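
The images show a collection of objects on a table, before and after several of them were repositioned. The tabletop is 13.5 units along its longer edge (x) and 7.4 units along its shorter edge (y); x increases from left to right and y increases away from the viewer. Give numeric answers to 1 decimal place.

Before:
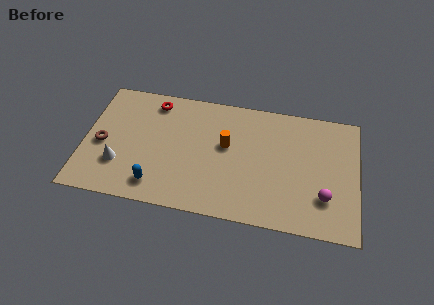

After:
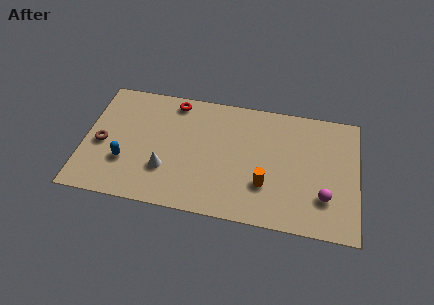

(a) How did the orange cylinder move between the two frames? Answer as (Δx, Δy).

(2.0, -2.0)

The orange cylinder was at about (7.0, 4.3) and moved to about (9.0, 2.3).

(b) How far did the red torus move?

1.0

From (3.3, 6.3) to (4.3, 6.5), the red torus covered √(1.0² + 0.2²) ≈ 1.0 units.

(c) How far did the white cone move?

2.3

The white cone was near (1.8, 2.2) before and (4.1, 2.3) after, so it travelled √(2.3² + 0.1²) ≈ 2.3 units.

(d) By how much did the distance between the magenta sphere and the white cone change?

-2.3

They were about 10.1 units apart before and 7.8 after — 2.3 units closer together.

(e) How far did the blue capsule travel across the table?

1.9

The blue capsule moved from about (3.7, 1.3) to (2.1, 2.4), a distance of √(1.6² + 1.1²) ≈ 1.9.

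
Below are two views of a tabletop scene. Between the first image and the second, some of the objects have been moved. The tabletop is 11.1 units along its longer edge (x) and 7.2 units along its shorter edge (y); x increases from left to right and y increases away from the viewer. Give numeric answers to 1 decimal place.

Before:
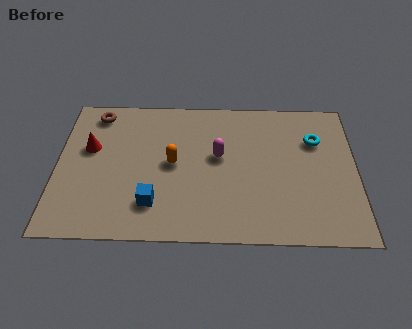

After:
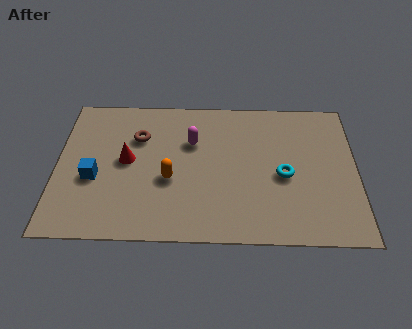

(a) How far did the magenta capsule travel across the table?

1.2

From (6.0, 4.1) to (5.0, 4.8), the magenta capsule covered √(1.0² + 0.7²) ≈ 1.2 units.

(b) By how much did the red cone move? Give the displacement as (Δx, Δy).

(1.4, -0.6)

From the two frames, the red cone sits at roughly (1.2, 4.4) before and (2.6, 3.8) after.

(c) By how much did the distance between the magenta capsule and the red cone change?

-2.2

They were about 4.8 units apart before and 2.6 after — 2.2 units closer together.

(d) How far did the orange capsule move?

0.8

The orange capsule was near (4.3, 3.7) before and (4.2, 2.9) after, so it travelled √(0.1² + 0.8²) ≈ 0.8 units.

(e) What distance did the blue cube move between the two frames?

2.5

The blue cube was near (3.6, 1.7) before and (1.4, 2.9) after, so it travelled √(2.2² + 1.2²) ≈ 2.5 units.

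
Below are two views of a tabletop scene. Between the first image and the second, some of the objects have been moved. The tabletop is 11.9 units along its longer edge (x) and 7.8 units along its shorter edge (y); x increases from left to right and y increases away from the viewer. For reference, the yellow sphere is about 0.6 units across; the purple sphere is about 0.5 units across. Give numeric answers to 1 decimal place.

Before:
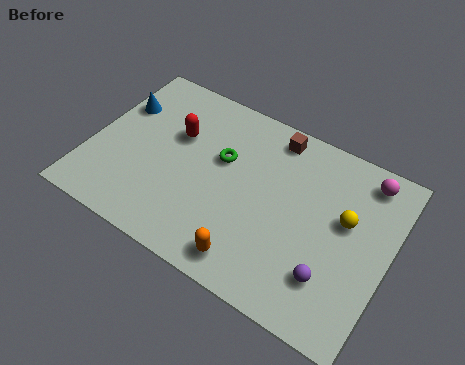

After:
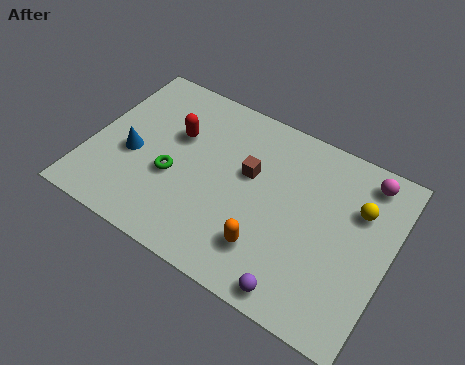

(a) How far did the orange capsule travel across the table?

0.9

The orange capsule was near (6.9, 1.1) before and (7.4, 1.9) after, so it travelled √(0.5² + 0.8²) ≈ 0.9 units.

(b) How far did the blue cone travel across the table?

2.2

From (0.8, 5.3) to (1.7, 3.3), the blue cone covered √(0.9² + 2.0²) ≈ 2.2 units.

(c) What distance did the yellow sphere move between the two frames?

0.8

From (10.1, 4.6) to (10.5, 5.3), the yellow sphere covered √(0.4² + 0.7²) ≈ 0.8 units.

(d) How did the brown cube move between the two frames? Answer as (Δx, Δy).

(-0.7, -2.1)

The brown cube was at about (6.9, 6.8) and moved to about (6.2, 4.7).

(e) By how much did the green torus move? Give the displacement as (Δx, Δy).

(-1.7, -1.7)

The green torus was at about (5.1, 4.8) and moved to about (3.4, 3.1).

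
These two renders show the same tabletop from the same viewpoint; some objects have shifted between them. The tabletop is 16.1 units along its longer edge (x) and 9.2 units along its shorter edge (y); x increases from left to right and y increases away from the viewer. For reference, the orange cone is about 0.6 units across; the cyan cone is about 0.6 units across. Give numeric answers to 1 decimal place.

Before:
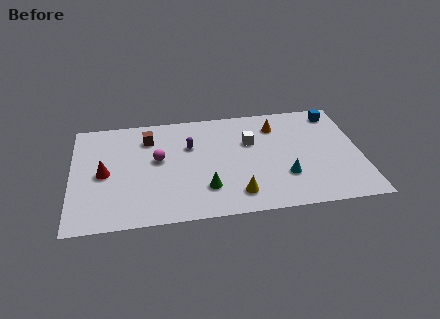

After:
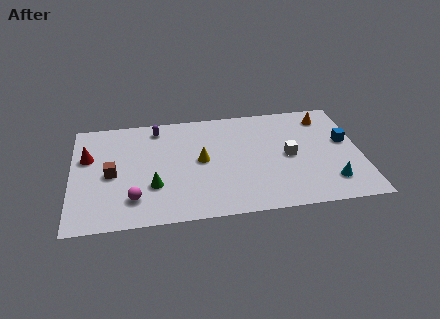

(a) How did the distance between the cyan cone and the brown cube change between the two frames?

+3.7

The distance was about 8.6 in the first image and 12.3 in the second, so they moved 3.7 units further apart.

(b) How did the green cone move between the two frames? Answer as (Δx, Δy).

(-2.9, 0.6)

The green cone started near (7.4, 2.4) and ended near (4.5, 3.0).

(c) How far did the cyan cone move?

2.6

The cyan cone was near (11.8, 2.8) before and (14.3, 2.0) after, so it travelled √(2.5² + 0.8²) ≈ 2.6 units.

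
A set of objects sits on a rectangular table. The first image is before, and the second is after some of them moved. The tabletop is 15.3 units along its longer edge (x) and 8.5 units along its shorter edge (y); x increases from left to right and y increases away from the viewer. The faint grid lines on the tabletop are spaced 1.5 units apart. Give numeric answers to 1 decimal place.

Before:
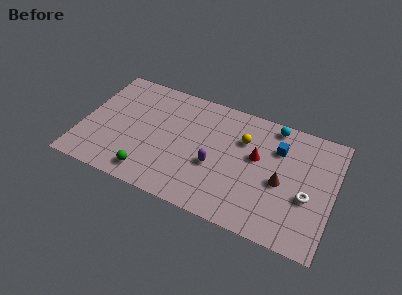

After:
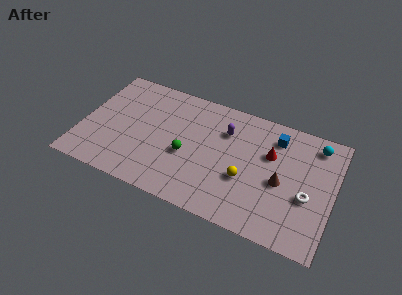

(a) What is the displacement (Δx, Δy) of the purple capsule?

(0.4, 2.7)

The purple capsule started near (8.2, 3.4) and ended near (8.6, 6.1).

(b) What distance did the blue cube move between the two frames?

0.7

The blue cube moved from about (11.8, 6.1) to (11.6, 6.8), a distance of √(0.2² + 0.7²) ≈ 0.7.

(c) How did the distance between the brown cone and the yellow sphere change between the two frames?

-1.1

The distance was about 3.3 in the first image and 2.2 in the second, so they moved 1.1 units closer together.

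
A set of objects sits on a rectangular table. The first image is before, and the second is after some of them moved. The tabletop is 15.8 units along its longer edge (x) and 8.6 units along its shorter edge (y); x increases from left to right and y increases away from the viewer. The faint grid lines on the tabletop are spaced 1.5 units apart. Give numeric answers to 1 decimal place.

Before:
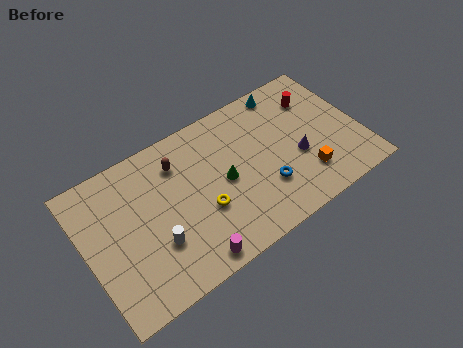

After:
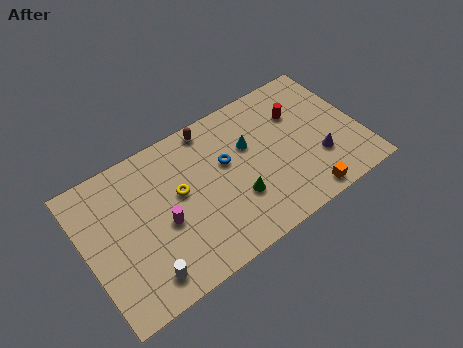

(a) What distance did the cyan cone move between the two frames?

3.4

The cyan cone moved from about (12.2, 7.7) to (9.6, 5.5), a distance of √(2.6² + 2.2²) ≈ 3.4.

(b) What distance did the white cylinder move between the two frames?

1.7

From (3.7, 2.8) to (2.8, 1.4), the white cylinder covered √(0.9² + 1.4²) ≈ 1.7 units.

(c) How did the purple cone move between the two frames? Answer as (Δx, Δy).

(1.1, -0.7)

The purple cone was at about (12.1, 3.4) and moved to about (13.2, 2.7).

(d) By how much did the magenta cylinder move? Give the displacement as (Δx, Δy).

(-1.0, 2.8)

From the two frames, the magenta cylinder sits at roughly (5.3, 0.9) before and (4.3, 3.7) after.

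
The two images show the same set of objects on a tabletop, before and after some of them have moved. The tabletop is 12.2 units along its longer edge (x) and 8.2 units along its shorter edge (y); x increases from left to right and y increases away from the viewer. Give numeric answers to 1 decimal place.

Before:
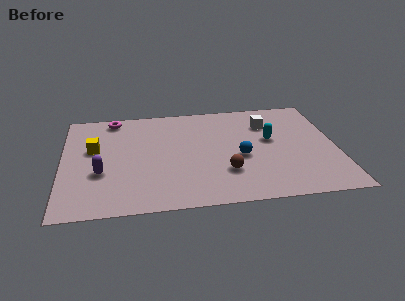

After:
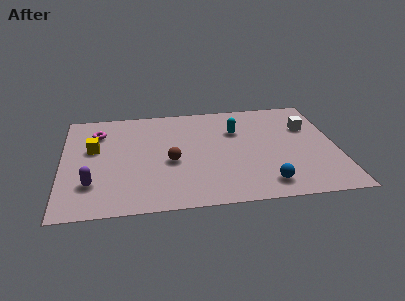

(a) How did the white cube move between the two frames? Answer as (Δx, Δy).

(1.8, -0.5)

The white cube started near (9.2, 6.0) and ended near (11.0, 5.5).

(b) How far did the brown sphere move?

2.6

From (7.2, 2.4) to (4.8, 3.5), the brown sphere covered √(2.4² + 1.1²) ≈ 2.6 units.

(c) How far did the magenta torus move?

1.3

From (2.3, 7.3) to (1.6, 6.2), the magenta torus covered √(0.7² + 1.1²) ≈ 1.3 units.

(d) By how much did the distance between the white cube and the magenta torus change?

+2.4

Before: roughly 7.0 units apart; after: 9.4. That's 2.4 units further apart.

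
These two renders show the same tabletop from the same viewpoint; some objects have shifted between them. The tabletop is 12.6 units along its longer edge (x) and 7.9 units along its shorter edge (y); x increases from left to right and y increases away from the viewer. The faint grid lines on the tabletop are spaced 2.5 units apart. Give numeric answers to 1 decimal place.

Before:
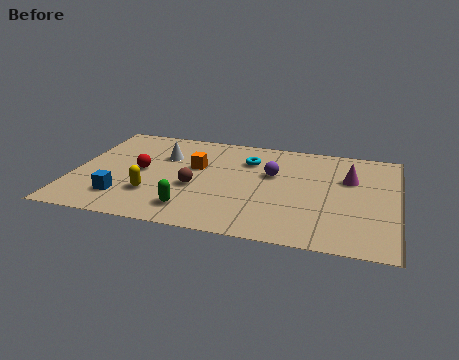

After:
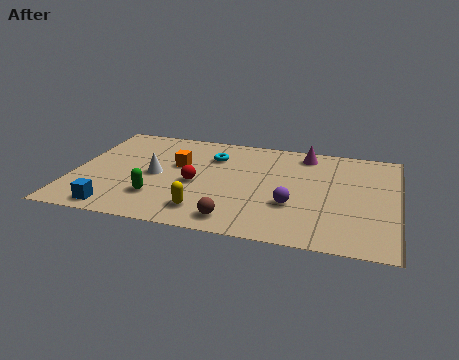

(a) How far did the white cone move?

1.6

From (3.4, 5.4) to (3.2, 3.8), the white cone covered √(0.2² + 1.6²) ≈ 1.6 units.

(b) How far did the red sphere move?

2.3

The red sphere was near (2.6, 4.0) before and (4.8, 3.5) after, so it travelled √(2.2² + 0.5²) ≈ 2.3 units.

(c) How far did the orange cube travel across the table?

0.7

The orange cube was near (4.7, 4.8) before and (4.0, 4.8) after, so it travelled √(0.7² + 0.0²) ≈ 0.7 units.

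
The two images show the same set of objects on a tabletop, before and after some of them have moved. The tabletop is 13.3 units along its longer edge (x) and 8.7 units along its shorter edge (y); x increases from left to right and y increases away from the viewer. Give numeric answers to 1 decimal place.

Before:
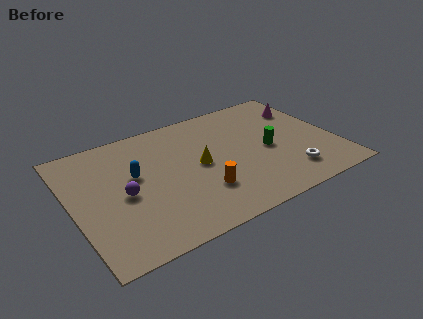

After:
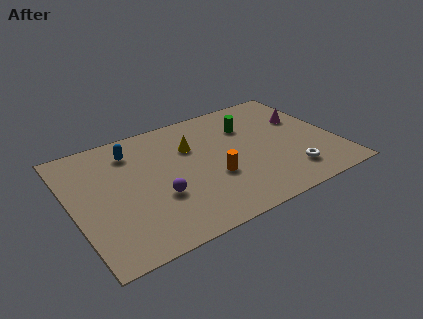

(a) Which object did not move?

the white torus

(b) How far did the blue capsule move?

1.8

The blue capsule moved from about (3.2, 5.1) to (3.3, 6.9), a distance of √(0.1² + 1.8²) ≈ 1.8.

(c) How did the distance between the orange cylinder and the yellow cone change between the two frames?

+0.9

Before: roughly 1.9 units apart; after: 2.8. That's 0.9 units further apart.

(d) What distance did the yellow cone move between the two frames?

1.5

The yellow cone moved from about (6.4, 4.4) to (6.2, 5.9), a distance of √(0.2² + 1.5²) ≈ 1.5.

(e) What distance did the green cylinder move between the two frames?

2.3

The green cylinder was near (9.9, 4.0) before and (9.2, 6.2) after, so it travelled √(0.7² + 2.2²) ≈ 2.3 units.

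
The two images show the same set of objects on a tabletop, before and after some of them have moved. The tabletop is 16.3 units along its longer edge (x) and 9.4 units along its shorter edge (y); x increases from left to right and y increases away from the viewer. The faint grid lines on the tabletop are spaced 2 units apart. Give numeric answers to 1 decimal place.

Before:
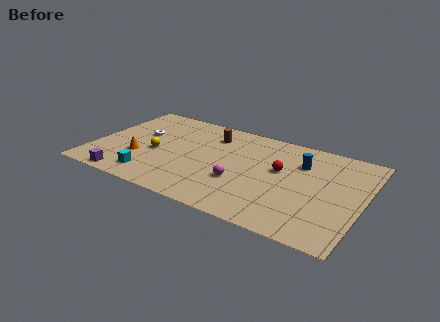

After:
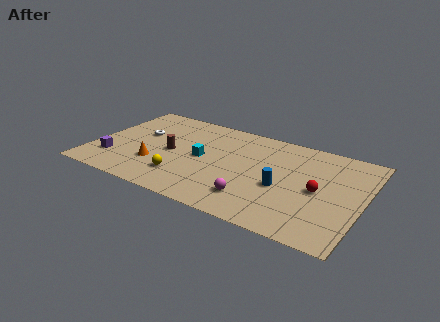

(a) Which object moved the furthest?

the cyan cube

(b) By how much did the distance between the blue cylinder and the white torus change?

-0.7

They were about 9.9 units apart before and 9.2 after — 0.7 units closer together.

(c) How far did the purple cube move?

1.9

The purple cube was near (2.5, 0.8) before and (1.4, 2.4) after, so it travelled √(1.1² + 1.6²) ≈ 1.9 units.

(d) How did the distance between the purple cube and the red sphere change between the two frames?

+2.5

Before: roughly 10.0 units apart; after: 12.5. That's 2.5 units further apart.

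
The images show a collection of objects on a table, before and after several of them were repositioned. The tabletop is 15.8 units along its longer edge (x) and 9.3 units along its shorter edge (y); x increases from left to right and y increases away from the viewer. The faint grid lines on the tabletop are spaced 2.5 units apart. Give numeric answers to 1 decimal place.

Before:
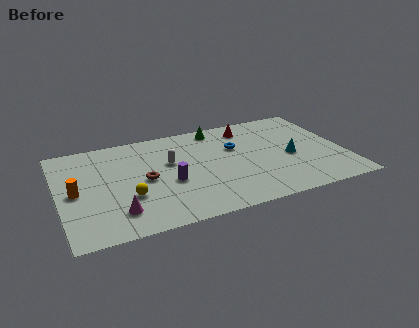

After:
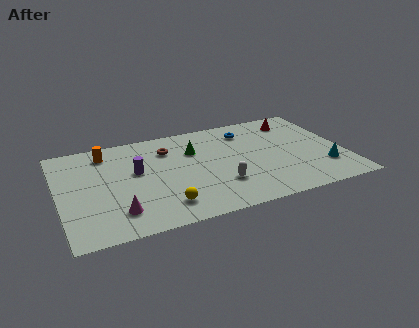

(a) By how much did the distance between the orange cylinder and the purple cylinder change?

-2.4

They were about 5.1 units apart before and 2.7 after — 2.4 units closer together.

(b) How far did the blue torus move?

1.6

From (9.9, 6.0) to (10.7, 7.4), the blue torus covered √(0.8² + 1.4²) ≈ 1.6 units.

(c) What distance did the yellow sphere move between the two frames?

2.3

The yellow sphere moved from about (3.7, 3.2) to (5.5, 1.8), a distance of √(1.8² + 1.4²) ≈ 2.3.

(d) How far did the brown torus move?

2.9

The brown torus was near (4.7, 4.5) before and (6.2, 7.0) after, so it travelled √(1.5² + 2.5²) ≈ 2.9 units.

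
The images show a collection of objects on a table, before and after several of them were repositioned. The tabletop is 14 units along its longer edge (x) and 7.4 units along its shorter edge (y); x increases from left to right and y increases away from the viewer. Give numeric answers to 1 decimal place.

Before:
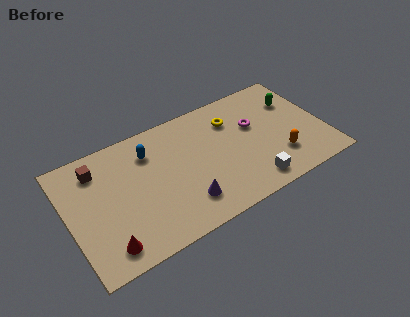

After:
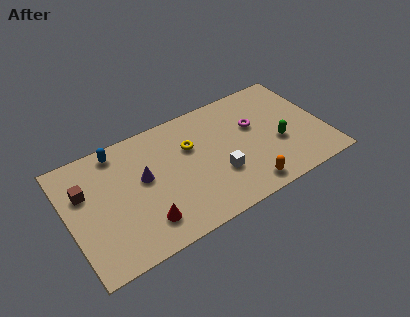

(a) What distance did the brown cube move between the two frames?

1.3

The brown cube moved from about (1.8, 5.9) to (1.0, 4.9), a distance of √(0.8² + 1.0²) ≈ 1.3.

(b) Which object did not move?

the magenta torus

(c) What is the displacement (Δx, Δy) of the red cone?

(2.1, 0.4)

The red cone started near (1.7, 1.2) and ended near (3.8, 1.6).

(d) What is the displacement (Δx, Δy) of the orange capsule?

(-2.0, -1.0)

The orange capsule was at about (11.3, 2.0) and moved to about (9.3, 1.0).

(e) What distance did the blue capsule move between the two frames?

1.8

The blue capsule was near (4.6, 5.6) before and (3.0, 6.5) after, so it travelled √(1.6² + 0.9²) ≈ 1.8 units.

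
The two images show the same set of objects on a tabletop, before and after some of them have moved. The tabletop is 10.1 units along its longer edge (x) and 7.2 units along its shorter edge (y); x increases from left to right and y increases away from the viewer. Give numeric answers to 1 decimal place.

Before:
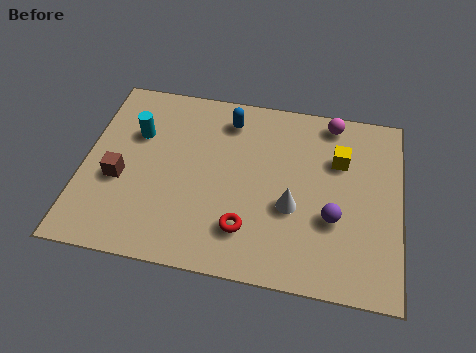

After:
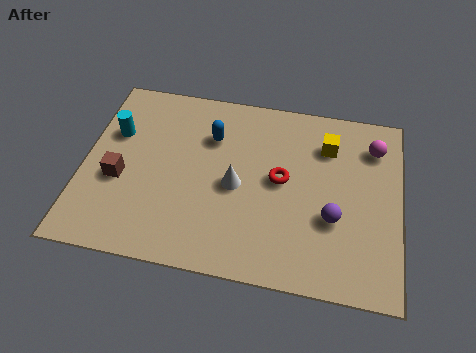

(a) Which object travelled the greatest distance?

the red torus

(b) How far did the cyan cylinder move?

0.7

From (1.6, 4.8) to (0.9, 4.7), the cyan cylinder covered √(0.7² + 0.1²) ≈ 0.7 units.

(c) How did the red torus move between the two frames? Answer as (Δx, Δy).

(1.0, 2.1)

The red torus was at about (5.3, 1.7) and moved to about (6.3, 3.8).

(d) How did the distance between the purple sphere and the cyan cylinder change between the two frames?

+0.6

The distance was about 6.8 in the first image and 7.4 in the second, so they moved 0.6 units further apart.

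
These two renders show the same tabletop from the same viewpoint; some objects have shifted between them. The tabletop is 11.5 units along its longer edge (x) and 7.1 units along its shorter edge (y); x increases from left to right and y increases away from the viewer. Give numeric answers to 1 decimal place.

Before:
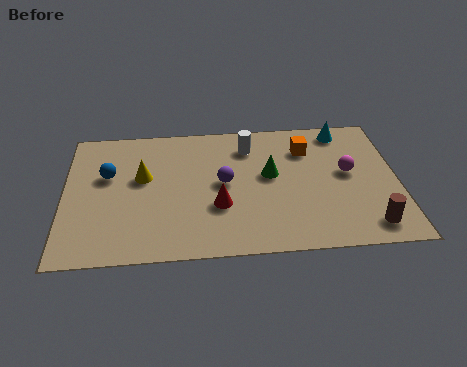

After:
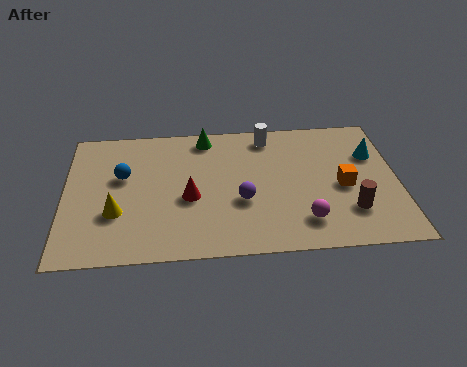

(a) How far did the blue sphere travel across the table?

0.5

From (1.5, 4.4) to (2.0, 4.3), the blue sphere covered √(0.5² + 0.1²) ≈ 0.5 units.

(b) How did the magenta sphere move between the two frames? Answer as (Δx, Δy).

(-1.6, -2.4)

The magenta sphere was at about (9.8, 3.9) and moved to about (8.2, 1.5).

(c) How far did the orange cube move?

2.4

The orange cube moved from about (8.4, 5.3) to (9.6, 3.2), a distance of √(1.2² + 2.1²) ≈ 2.4.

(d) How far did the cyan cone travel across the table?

1.7

The cyan cone moved from about (9.7, 6.2) to (10.7, 4.8), a distance of √(1.0² + 1.4²) ≈ 1.7.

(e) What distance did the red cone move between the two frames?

1.1

From (5.3, 2.5) to (4.3, 3.0), the red cone covered √(1.0² + 0.5²) ≈ 1.1 units.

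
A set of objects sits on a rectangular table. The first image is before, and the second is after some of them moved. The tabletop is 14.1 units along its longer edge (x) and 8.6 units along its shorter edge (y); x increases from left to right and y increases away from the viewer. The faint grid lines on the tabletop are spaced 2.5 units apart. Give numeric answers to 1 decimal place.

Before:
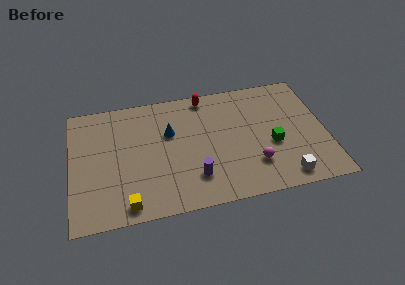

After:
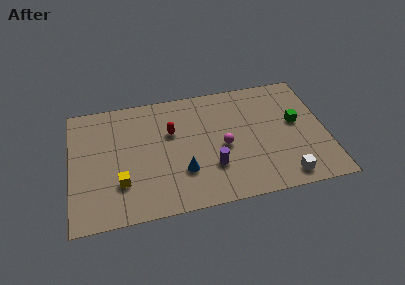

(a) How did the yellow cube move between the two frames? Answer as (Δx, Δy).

(-0.3, 1.5)

From the two frames, the yellow cube sits at roughly (3.0, 1.0) before and (2.7, 2.5) after.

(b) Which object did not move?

the white cube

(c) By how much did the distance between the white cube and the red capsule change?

-0.3

Before: roughly 7.7 units apart; after: 7.4. That's 0.3 units closer together.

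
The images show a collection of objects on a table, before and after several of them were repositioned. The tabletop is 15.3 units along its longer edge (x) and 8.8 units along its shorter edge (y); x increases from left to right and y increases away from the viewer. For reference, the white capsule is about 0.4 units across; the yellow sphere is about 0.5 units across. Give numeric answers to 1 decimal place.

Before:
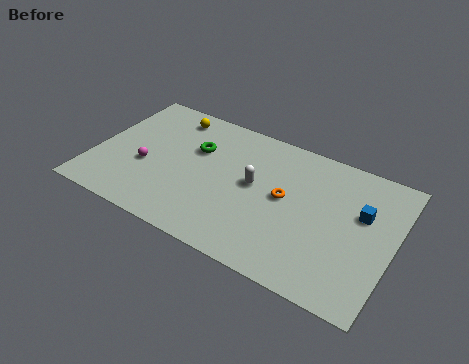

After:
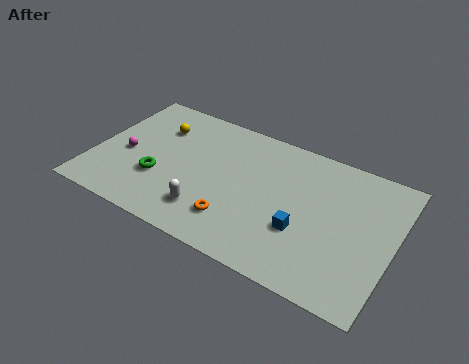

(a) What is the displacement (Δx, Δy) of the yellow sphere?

(-0.5, -1.1)

The yellow sphere was at about (3.4, 7.5) and moved to about (2.9, 6.4).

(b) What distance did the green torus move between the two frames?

3.2

The green torus was near (5.0, 5.8) before and (3.5, 3.0) after, so it travelled √(1.5² + 2.8²) ≈ 3.2 units.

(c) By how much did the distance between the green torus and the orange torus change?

-0.7

Before: roughly 4.9 units apart; after: 4.2. That's 0.7 units closer together.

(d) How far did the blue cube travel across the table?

3.6

From (13.6, 5.5) to (10.9, 3.1), the blue cube covered √(2.7² + 2.4²) ≈ 3.6 units.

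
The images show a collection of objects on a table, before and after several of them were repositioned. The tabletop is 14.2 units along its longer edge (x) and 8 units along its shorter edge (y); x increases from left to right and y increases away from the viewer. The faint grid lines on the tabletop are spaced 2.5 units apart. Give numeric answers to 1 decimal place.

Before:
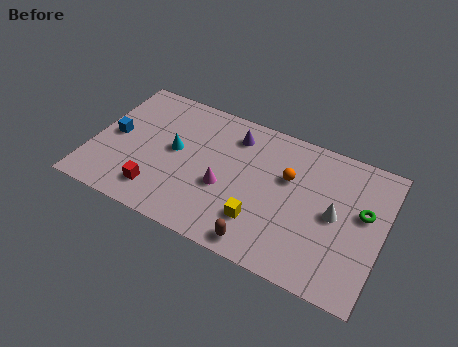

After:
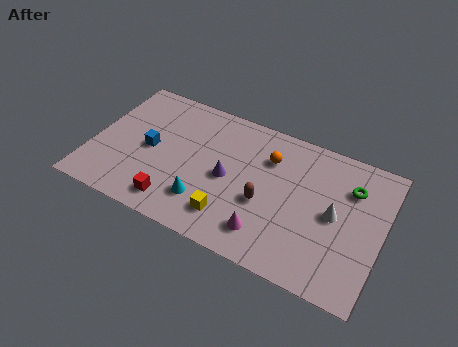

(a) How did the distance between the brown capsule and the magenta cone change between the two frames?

-1.5

Before: roughly 3.1 units apart; after: 1.6. That's 1.5 units closer together.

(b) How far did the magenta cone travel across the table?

2.8

From (6.6, 3.2) to (8.9, 1.6), the magenta cone covered √(2.3² + 1.6²) ≈ 2.8 units.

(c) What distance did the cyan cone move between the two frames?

2.9

The cyan cone moved from about (4.0, 4.3) to (5.8, 2.0), a distance of √(1.8² + 2.3²) ≈ 2.9.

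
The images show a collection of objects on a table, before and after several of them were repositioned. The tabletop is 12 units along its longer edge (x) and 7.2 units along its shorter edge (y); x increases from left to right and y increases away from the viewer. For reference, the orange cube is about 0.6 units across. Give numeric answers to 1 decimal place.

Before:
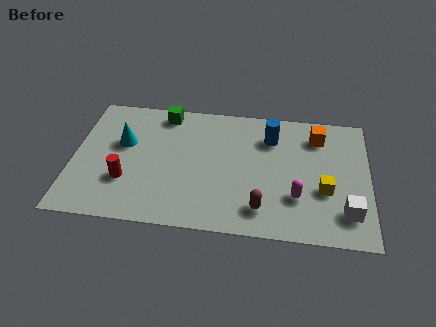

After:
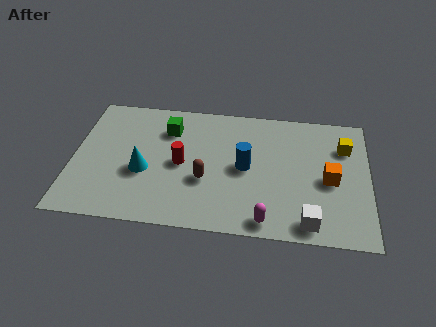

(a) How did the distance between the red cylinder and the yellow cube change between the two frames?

-1.2

The distance was about 8.0 in the first image and 6.8 in the second, so they moved 1.2 units closer together.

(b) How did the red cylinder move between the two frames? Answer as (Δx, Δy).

(2.2, 1.2)

From the two frames, the red cylinder sits at roughly (2.2, 2.3) before and (4.4, 3.5) after.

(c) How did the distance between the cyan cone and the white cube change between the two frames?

-2.5

They were about 9.5 units apart before and 7.0 after — 2.5 units closer together.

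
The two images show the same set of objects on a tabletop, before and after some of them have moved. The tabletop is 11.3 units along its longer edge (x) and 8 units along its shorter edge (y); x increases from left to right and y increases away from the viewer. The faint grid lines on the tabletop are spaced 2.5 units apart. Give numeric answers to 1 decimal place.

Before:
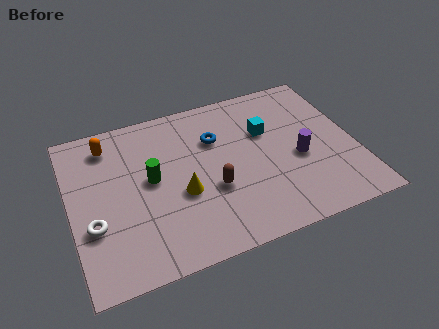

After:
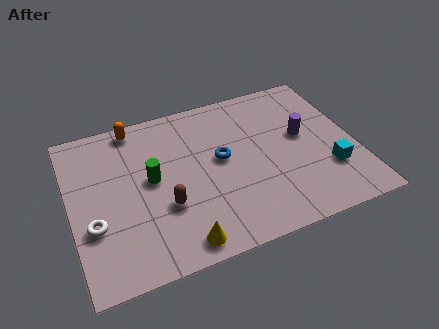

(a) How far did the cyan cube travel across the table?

3.6

The cyan cube moved from about (7.9, 5.2) to (10.1, 2.4), a distance of √(2.2² + 2.8²) ≈ 3.6.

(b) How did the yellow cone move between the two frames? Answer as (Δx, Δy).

(-0.3, -2.3)

The yellow cone was at about (4.3, 3.2) and moved to about (4.0, 0.9).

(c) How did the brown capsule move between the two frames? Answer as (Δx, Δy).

(-1.9, -0.2)

From the two frames, the brown capsule sits at roughly (5.5, 3.0) before and (3.6, 2.8) after.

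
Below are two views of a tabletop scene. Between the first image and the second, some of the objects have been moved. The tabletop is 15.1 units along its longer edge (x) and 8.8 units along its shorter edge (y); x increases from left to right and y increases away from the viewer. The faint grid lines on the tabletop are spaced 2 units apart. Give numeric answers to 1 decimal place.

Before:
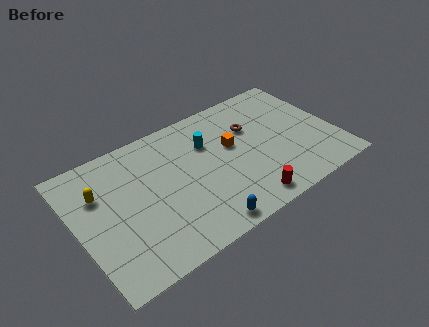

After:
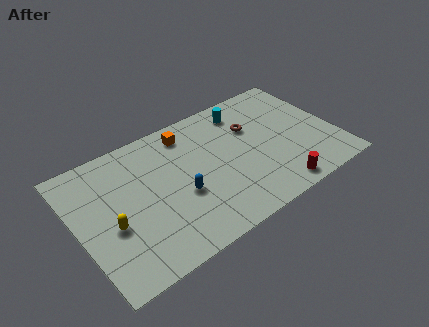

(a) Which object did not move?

the brown torus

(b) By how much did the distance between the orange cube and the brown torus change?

+2.4

Before: roughly 1.5 units apart; after: 3.9. That's 2.4 units further apart.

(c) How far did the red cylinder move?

1.8

From (9.2, 1.1) to (11.0, 1.0), the red cylinder covered √(1.8² + 0.1²) ≈ 1.8 units.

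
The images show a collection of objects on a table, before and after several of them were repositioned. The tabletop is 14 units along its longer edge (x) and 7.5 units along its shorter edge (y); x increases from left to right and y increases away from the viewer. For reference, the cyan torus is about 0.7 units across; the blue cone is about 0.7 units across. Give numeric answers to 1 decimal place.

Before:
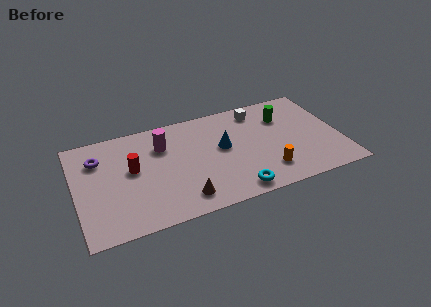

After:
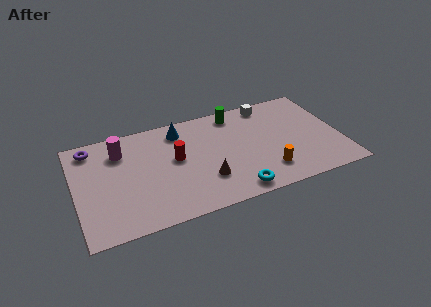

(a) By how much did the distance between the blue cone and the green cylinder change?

-0.6

The distance was about 3.6 in the first image and 3.0 in the second, so they moved 0.6 units closer together.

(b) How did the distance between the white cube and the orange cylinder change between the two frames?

+0.3

Before: roughly 4.6 units apart; after: 4.9. That's 0.3 units further apart.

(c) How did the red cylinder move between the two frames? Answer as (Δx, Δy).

(2.3, 0.0)

The red cylinder was at about (3.0, 4.2) and moved to about (5.3, 4.2).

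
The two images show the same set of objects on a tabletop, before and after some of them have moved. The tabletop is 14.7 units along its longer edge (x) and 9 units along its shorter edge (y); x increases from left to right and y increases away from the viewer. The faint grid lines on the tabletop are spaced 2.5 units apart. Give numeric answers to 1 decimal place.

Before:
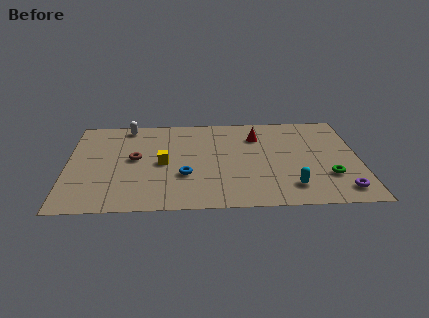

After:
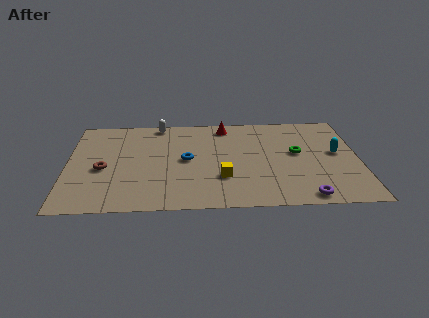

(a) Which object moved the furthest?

the cyan capsule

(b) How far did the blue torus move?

1.5

From (5.9, 3.1) to (6.0, 4.6), the blue torus covered √(0.1² + 1.5²) ≈ 1.5 units.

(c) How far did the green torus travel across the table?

2.7

The green torus moved from about (13.1, 2.7) to (11.6, 5.0), a distance of √(1.5² + 2.3²) ≈ 2.7.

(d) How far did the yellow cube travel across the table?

3.4

The yellow cube was near (4.8, 4.3) before and (7.8, 2.8) after, so it travelled √(3.0² + 1.5²) ≈ 3.4 units.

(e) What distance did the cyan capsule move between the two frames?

3.9

The cyan capsule moved from about (11.2, 1.8) to (13.6, 4.9), a distance of √(2.4² + 3.1²) ≈ 3.9.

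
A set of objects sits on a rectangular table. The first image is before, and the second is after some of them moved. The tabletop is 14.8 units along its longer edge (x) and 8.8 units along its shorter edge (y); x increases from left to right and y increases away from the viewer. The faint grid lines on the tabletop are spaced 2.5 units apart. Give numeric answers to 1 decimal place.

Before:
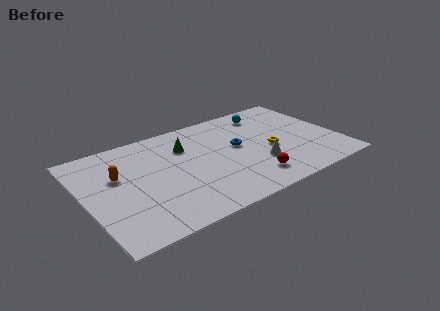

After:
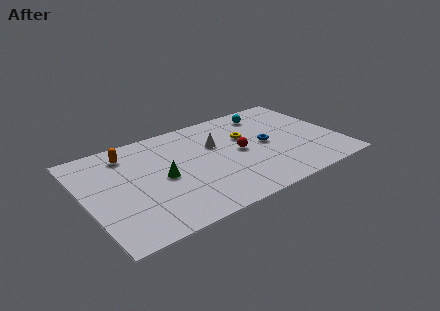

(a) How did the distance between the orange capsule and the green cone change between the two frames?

-0.8

Before: roughly 4.2 units apart; after: 3.4. That's 0.8 units closer together.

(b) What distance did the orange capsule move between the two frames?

1.9

The orange capsule moved from about (2.0, 5.5) to (2.8, 7.2), a distance of √(0.8² + 1.7²) ≈ 1.9.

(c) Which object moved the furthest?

the white cone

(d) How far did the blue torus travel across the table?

1.7

The blue torus moved from about (9.0, 4.9) to (10.6, 4.4), a distance of √(1.6² + 0.5²) ≈ 1.7.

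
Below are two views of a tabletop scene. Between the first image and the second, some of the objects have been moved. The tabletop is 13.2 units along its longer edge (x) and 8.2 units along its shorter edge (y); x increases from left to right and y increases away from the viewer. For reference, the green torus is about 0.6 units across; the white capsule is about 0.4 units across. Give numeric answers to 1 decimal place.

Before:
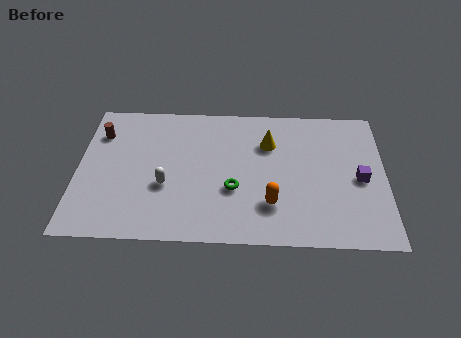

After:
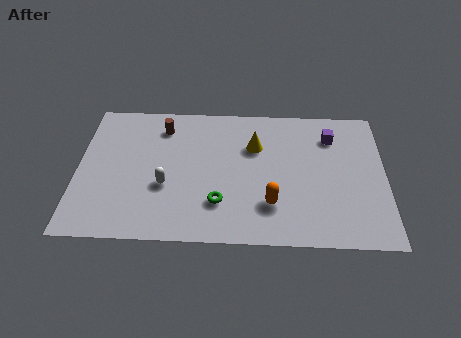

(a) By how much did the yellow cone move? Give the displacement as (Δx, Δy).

(-0.6, -0.2)

The yellow cone was at about (8.2, 5.8) and moved to about (7.6, 5.6).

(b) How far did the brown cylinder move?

2.7

The brown cylinder moved from about (0.9, 6.1) to (3.6, 6.6), a distance of √(2.7² + 0.5²) ≈ 2.7.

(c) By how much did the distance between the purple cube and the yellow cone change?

-1.0

They were about 4.4 units apart before and 3.4 after — 1.0 units closer together.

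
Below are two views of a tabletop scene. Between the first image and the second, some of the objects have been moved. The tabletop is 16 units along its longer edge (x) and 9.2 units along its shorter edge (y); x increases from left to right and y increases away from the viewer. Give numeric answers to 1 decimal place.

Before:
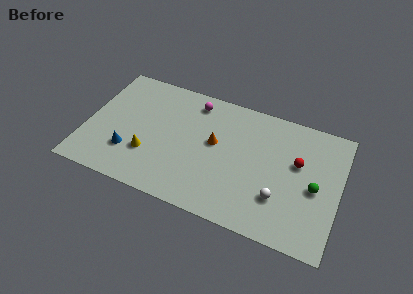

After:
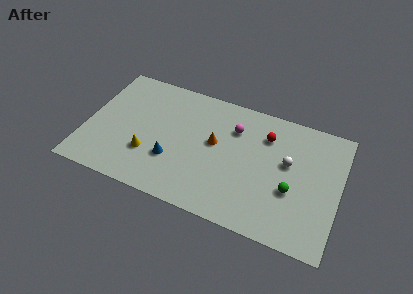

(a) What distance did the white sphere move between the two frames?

2.7

The white sphere was near (12.4, 2.7) before and (12.7, 5.4) after, so it travelled √(0.3² + 2.7²) ≈ 2.7 units.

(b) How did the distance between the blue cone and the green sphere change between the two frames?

-4.2

They were about 11.7 units apart before and 7.5 after — 4.2 units closer together.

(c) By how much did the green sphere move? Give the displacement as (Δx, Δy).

(-1.4, -0.7)

From the two frames, the green sphere sits at roughly (14.5, 4.2) before and (13.1, 3.5) after.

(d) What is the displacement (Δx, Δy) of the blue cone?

(2.7, 0.4)

From the two frames, the blue cone sits at roughly (2.9, 2.6) before and (5.6, 3.0) after.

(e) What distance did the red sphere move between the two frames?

2.5

The red sphere was near (13.3, 5.6) before and (11.2, 6.9) after, so it travelled √(2.1² + 1.3²) ≈ 2.5 units.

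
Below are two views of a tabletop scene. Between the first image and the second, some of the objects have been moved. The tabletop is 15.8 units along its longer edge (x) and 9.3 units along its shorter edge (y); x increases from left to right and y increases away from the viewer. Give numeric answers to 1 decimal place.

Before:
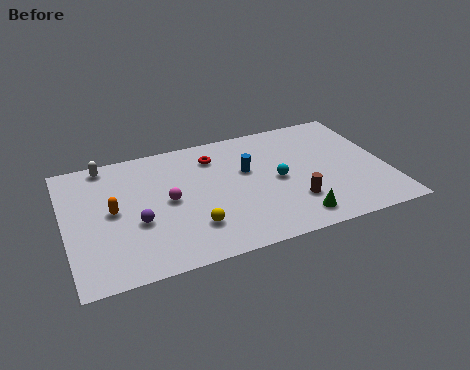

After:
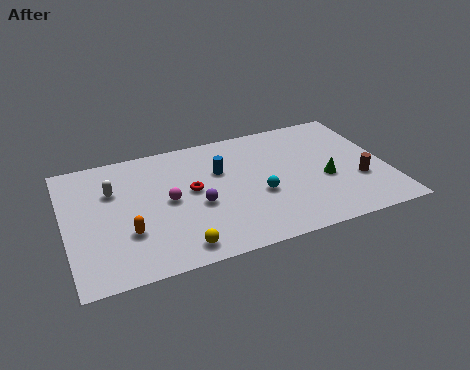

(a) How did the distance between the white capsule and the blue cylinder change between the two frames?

-2.0

They were about 7.3 units apart before and 5.3 after — 2.0 units closer together.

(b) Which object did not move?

the magenta sphere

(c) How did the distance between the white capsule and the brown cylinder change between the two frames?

+1.8

Before: roughly 10.5 units apart; after: 12.3. That's 1.8 units further apart.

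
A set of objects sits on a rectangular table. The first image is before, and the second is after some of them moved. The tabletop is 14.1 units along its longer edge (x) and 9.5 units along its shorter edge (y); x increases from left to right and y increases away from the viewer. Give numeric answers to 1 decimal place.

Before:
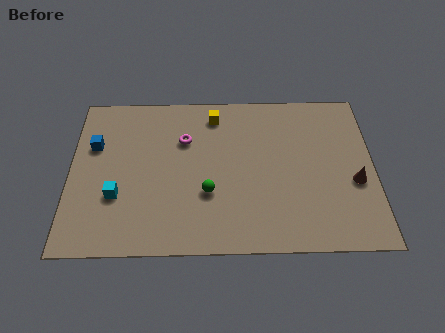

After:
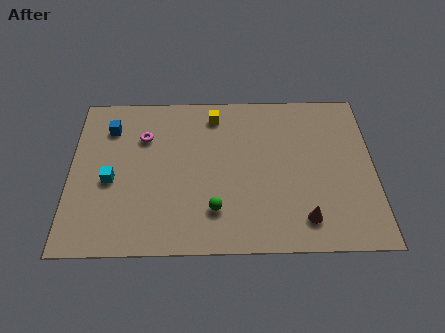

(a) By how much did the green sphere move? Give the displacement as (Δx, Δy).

(0.3, -1.0)

From the two frames, the green sphere sits at roughly (6.4, 3.3) before and (6.7, 2.3) after.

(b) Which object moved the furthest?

the brown cone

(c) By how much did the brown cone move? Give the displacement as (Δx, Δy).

(-2.4, -2.1)

The brown cone started near (13.2, 3.8) and ended near (10.8, 1.7).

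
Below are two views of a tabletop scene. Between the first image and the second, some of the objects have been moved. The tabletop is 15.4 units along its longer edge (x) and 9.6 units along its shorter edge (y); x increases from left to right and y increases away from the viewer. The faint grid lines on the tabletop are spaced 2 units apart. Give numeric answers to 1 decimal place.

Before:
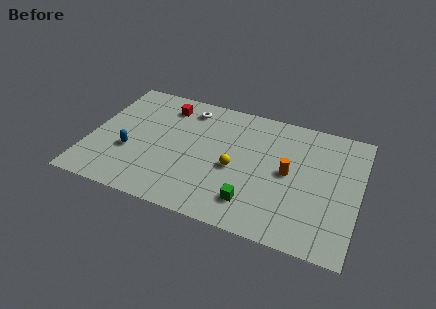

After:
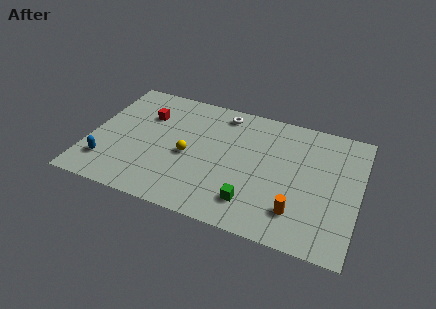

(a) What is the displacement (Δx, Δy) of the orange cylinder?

(0.7, -2.7)

The orange cylinder was at about (11.4, 4.9) and moved to about (12.1, 2.2).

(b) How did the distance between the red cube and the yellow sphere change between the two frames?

-2.1

The distance was about 5.7 in the first image and 3.6 in the second, so they moved 2.1 units closer together.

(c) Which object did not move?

the green cube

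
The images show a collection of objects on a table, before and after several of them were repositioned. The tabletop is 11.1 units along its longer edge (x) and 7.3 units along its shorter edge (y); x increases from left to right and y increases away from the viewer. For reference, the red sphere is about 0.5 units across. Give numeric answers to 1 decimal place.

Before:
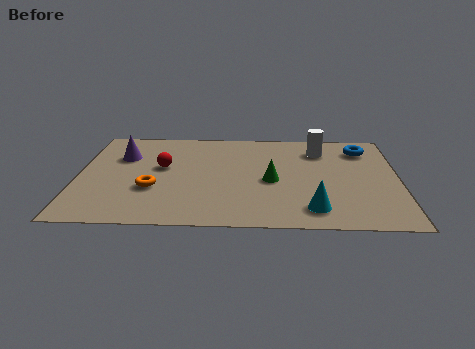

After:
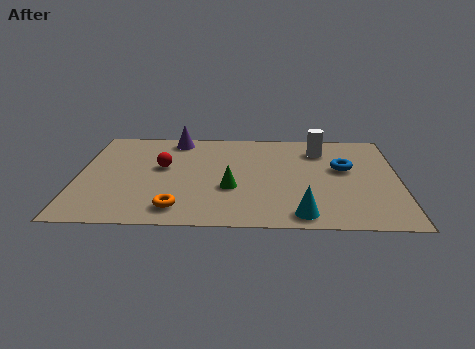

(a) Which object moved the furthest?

the purple cone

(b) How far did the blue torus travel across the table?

1.7

From (9.9, 5.8) to (9.2, 4.3), the blue torus covered √(0.7² + 1.5²) ≈ 1.7 units.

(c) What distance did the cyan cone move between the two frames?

0.6

From (8.1, 1.3) to (7.7, 0.9), the cyan cone covered √(0.4² + 0.4²) ≈ 0.6 units.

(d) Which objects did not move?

the white cylinder and the red sphere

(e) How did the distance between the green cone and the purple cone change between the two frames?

-1.3

The distance was about 5.5 in the first image and 4.2 in the second, so they moved 1.3 units closer together.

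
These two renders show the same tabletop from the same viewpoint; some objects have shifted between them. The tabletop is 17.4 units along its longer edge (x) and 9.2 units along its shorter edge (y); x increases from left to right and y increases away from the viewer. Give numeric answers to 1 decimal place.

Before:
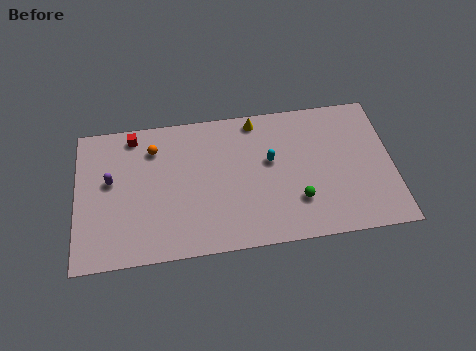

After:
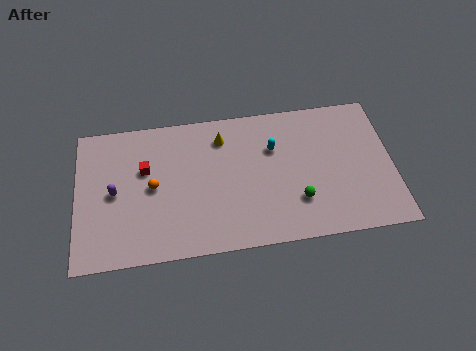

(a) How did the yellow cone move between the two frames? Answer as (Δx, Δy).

(-1.9, -0.9)

From the two frames, the yellow cone sits at roughly (10.0, 8.2) before and (8.1, 7.3) after.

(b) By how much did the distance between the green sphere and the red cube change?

-1.6

Before: roughly 10.5 units apart; after: 8.9. That's 1.6 units closer together.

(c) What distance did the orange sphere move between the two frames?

2.5

The orange sphere was near (4.3, 7.1) before and (4.2, 4.6) after, so it travelled √(0.1² + 2.5²) ≈ 2.5 units.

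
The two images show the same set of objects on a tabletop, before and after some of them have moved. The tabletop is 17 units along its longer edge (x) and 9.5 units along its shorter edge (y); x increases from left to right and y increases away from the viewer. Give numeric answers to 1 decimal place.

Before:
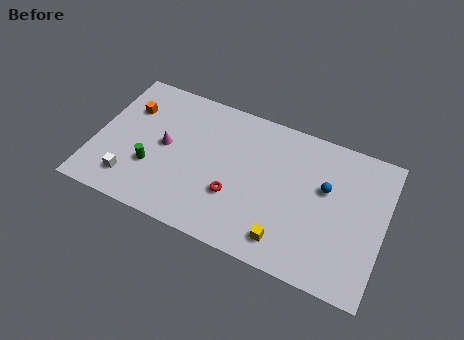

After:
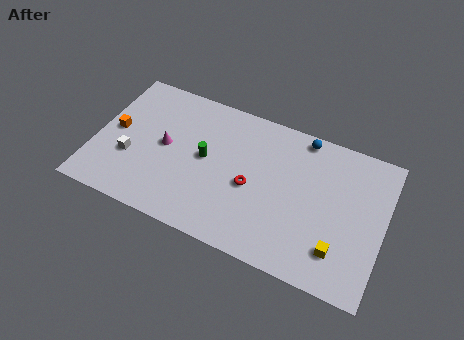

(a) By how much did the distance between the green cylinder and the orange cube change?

+1.5

Before: roughly 3.9 units apart; after: 5.4. That's 1.5 units further apart.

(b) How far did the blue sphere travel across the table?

3.2

The blue sphere moved from about (13.5, 5.8) to (11.9, 8.6), a distance of √(1.6² + 2.8²) ≈ 3.2.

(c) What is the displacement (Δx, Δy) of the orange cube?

(-0.6, -1.8)

The orange cube was at about (1.7, 6.7) and moved to about (1.1, 4.9).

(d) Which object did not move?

the magenta cone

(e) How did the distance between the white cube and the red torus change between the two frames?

+1.0

They were about 6.1 units apart before and 7.1 after — 1.0 units further apart.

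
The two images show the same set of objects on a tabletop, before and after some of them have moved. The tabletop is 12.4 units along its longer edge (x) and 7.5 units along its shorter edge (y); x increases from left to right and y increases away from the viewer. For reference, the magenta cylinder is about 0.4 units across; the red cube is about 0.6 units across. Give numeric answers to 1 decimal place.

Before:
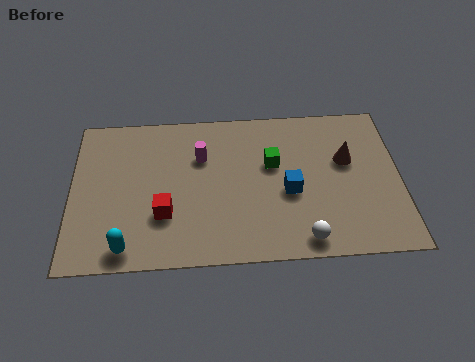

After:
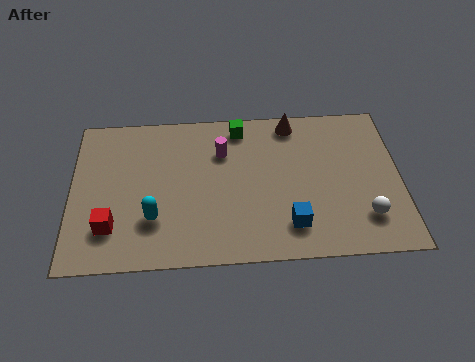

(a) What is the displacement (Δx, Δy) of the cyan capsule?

(1.0, 1.3)

The cyan capsule was at about (2.1, 0.9) and moved to about (3.1, 2.2).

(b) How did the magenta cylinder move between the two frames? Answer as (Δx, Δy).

(0.8, 0.2)

The magenta cylinder was at about (4.9, 5.1) and moved to about (5.7, 5.3).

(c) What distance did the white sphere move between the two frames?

2.5

The white sphere moved from about (8.7, 0.9) to (11.0, 1.8), a distance of √(2.3² + 0.9²) ≈ 2.5.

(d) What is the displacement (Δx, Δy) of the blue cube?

(0.0, -1.6)

The blue cube started near (8.2, 3.2) and ended near (8.2, 1.6).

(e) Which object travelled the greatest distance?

the brown cone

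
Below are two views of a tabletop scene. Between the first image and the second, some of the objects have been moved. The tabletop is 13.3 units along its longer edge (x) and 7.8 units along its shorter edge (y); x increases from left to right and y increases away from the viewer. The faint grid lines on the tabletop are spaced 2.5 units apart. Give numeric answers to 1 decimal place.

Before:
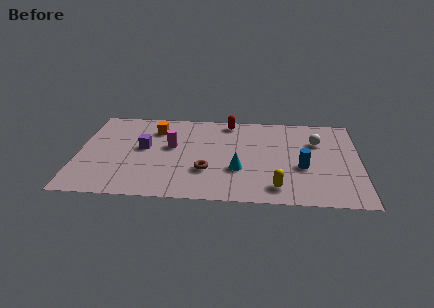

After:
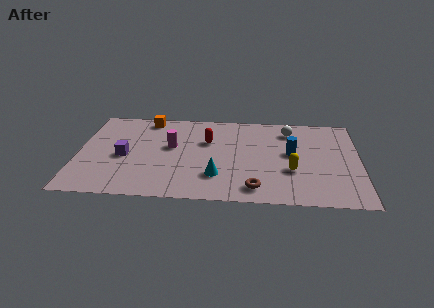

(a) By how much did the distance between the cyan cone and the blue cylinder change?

+1.1

Before: roughly 3.0 units apart; after: 4.1. That's 1.1 units further apart.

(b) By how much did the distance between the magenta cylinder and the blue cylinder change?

-0.7

The distance was about 6.4 in the first image and 5.7 in the second, so they moved 0.7 units closer together.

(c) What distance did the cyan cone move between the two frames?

1.2

The cyan cone was near (7.6, 2.7) before and (6.6, 2.1) after, so it travelled √(1.0² + 0.6²) ≈ 1.2 units.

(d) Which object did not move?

the magenta cylinder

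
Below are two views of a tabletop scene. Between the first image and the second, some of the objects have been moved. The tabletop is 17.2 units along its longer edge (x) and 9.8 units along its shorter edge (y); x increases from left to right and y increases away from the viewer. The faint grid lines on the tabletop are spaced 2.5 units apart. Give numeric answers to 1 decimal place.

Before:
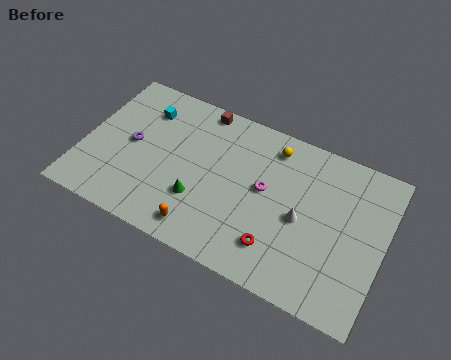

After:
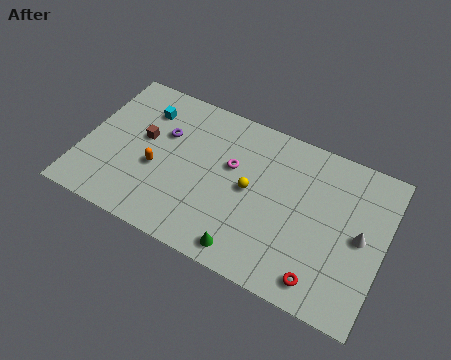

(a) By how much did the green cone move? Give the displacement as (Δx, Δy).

(3.0, -1.9)

From the two frames, the green cone sits at roughly (6.9, 3.1) before and (9.9, 1.2) after.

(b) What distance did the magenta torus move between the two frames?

2.1

From (10.4, 5.4) to (8.4, 6.0), the magenta torus covered √(2.0² + 0.6²) ≈ 2.1 units.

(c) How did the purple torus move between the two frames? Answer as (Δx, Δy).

(1.7, 1.4)

From the two frames, the purple torus sits at roughly (2.7, 5.0) before and (4.4, 6.4) after.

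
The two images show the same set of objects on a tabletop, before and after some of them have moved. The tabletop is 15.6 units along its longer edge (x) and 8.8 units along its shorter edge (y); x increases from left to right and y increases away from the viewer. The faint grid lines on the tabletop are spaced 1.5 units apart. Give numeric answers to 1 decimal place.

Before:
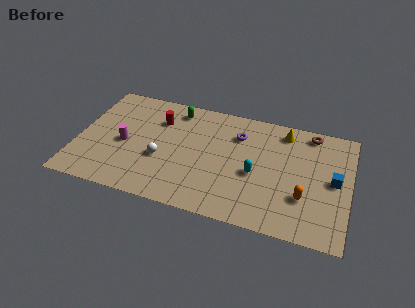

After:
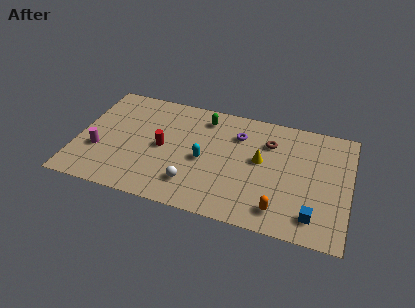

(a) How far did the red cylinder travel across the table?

2.1

The red cylinder moved from about (4.5, 6.4) to (4.9, 4.3), a distance of √(0.4² + 2.1²) ≈ 2.1.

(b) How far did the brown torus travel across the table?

2.7

The brown torus was near (13.2, 7.8) before and (10.9, 6.4) after, so it travelled √(2.3² + 1.4²) ≈ 2.7 units.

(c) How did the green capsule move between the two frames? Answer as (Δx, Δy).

(1.7, -0.2)

The green capsule started near (5.4, 7.5) and ended near (7.1, 7.3).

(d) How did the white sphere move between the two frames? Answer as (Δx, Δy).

(1.9, -1.4)

The white sphere started near (4.9, 3.4) and ended near (6.8, 2.0).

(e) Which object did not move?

the purple torus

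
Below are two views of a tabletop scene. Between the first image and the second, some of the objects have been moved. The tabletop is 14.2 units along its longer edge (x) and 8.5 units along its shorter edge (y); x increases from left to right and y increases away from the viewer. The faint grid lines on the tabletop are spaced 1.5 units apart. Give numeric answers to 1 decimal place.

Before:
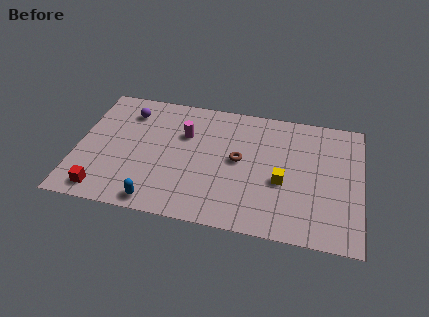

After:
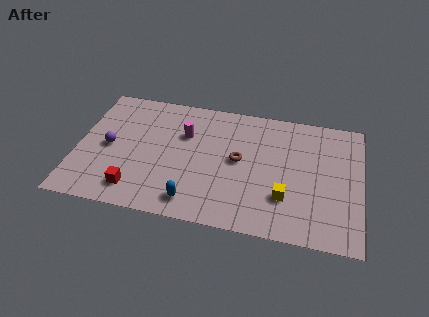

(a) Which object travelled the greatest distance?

the purple sphere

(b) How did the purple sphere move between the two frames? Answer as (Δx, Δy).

(-0.8, -2.6)

The purple sphere started near (2.4, 6.7) and ended near (1.6, 4.1).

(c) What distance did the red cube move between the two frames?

1.6

From (1.5, 1.1) to (3.1, 1.5), the red cube covered √(1.6² + 0.4²) ≈ 1.6 units.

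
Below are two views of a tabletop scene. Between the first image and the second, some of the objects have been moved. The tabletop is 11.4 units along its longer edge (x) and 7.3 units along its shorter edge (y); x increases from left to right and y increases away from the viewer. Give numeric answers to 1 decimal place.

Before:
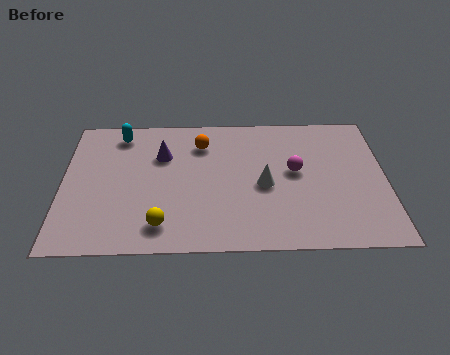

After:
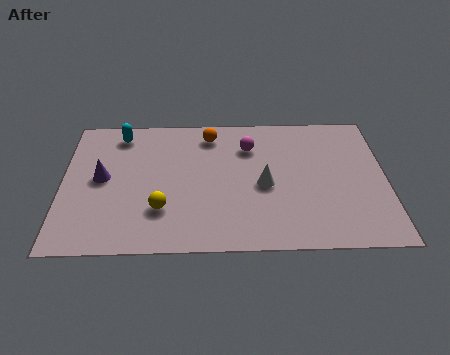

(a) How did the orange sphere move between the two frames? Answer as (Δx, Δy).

(0.3, 0.5)

The orange sphere started near (4.9, 5.6) and ended near (5.2, 6.1).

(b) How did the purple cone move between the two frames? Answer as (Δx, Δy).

(-2.1, -1.2)

The purple cone started near (3.5, 5.0) and ended near (1.4, 3.8).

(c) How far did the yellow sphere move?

0.8

The yellow sphere was near (3.5, 1.3) before and (3.5, 2.1) after, so it travelled √(0.0² + 0.8²) ≈ 0.8 units.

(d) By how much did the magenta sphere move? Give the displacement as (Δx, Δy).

(-1.6, 1.4)

From the two frames, the magenta sphere sits at roughly (8.2, 4.0) before and (6.6, 5.4) after.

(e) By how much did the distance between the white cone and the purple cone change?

+1.7

The distance was about 4.0 in the first image and 5.7 in the second, so they moved 1.7 units further apart.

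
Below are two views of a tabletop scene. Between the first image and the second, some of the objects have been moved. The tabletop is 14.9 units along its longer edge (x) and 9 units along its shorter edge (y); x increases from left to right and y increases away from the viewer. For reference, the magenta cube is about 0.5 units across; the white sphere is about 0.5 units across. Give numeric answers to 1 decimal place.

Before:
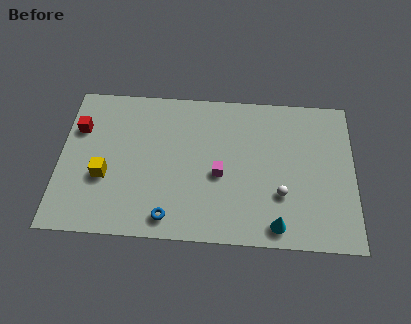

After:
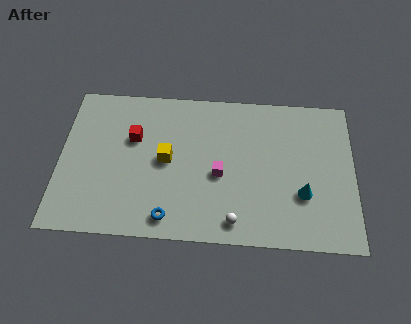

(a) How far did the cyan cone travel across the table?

2.3

From (11.0, 1.1) to (12.3, 3.0), the cyan cone covered √(1.3² + 1.9²) ≈ 2.3 units.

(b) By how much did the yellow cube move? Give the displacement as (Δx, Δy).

(3.1, 1.2)

The yellow cube started near (2.3, 3.4) and ended near (5.4, 4.6).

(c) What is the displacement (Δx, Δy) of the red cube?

(2.8, -0.4)

From the two frames, the red cube sits at roughly (0.9, 6.2) before and (3.7, 5.8) after.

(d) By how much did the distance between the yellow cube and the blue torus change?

-0.6

They were about 4.0 units apart before and 3.4 after — 0.6 units closer together.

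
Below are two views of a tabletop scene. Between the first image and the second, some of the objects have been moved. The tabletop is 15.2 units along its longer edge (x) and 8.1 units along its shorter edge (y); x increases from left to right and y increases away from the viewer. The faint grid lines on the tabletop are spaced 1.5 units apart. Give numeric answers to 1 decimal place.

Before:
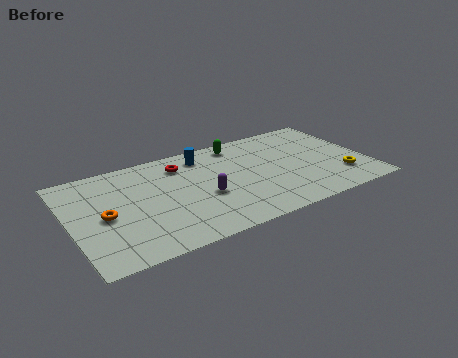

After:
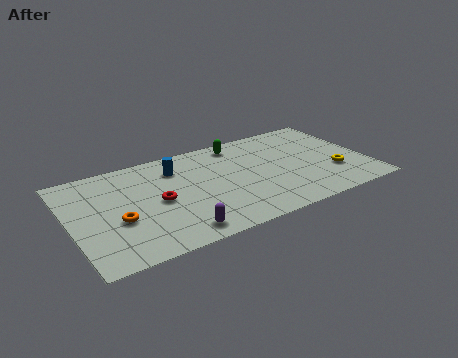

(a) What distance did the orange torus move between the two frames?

0.8

The orange torus was near (1.7, 3.8) before and (2.3, 3.2) after, so it travelled √(0.6² + 0.6²) ≈ 0.8 units.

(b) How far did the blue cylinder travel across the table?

1.6

From (7.1, 6.7) to (5.6, 6.2), the blue cylinder covered √(1.5² + 0.5²) ≈ 1.6 units.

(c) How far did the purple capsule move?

2.8

The purple capsule moved from about (6.7, 3.3) to (5.0, 1.1), a distance of √(1.7² + 2.2²) ≈ 2.8.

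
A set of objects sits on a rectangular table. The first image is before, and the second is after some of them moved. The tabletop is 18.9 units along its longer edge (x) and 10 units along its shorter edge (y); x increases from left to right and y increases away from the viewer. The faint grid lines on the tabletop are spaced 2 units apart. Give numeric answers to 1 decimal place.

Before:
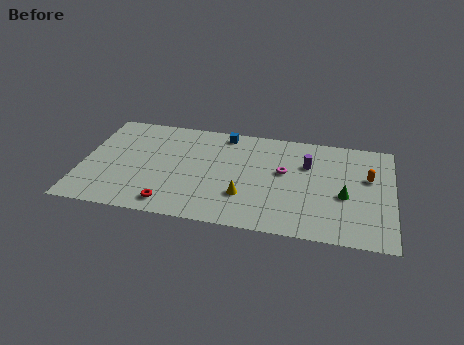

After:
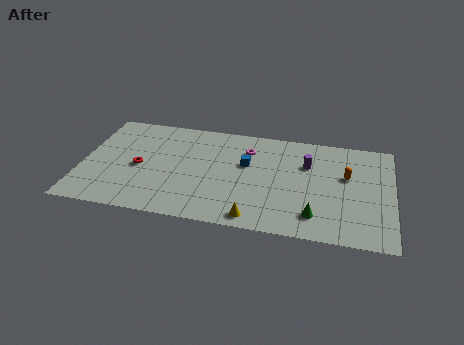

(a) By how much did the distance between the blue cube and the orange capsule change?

-3.2

The distance was about 9.3 in the first image and 6.1 in the second, so they moved 3.2 units closer together.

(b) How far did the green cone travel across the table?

2.8

The green cone was near (16.0, 4.2) before and (14.3, 2.0) after, so it travelled √(1.7² + 2.2²) ≈ 2.8 units.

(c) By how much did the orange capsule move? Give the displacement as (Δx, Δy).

(-1.3, -0.1)

The orange capsule was at about (17.4, 6.2) and moved to about (16.1, 6.1).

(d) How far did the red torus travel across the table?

3.8

From (5.6, 1.4) to (3.5, 4.6), the red torus covered √(2.1² + 3.2²) ≈ 3.8 units.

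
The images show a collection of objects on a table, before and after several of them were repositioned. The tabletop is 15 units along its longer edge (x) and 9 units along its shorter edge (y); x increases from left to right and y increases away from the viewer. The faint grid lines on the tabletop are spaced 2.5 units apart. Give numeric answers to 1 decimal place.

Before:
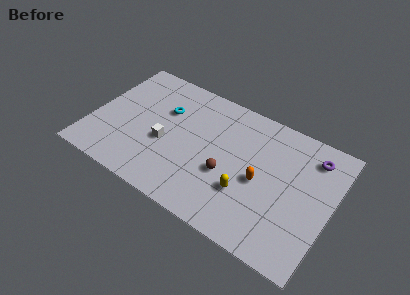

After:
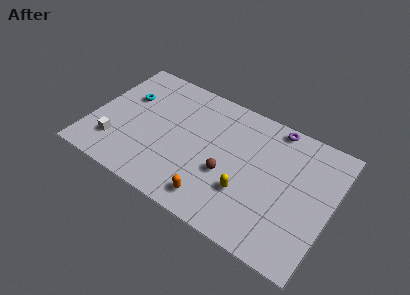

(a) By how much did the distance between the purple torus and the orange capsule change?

+3.1

The distance was about 4.3 in the first image and 7.4 in the second, so they moved 3.1 units further apart.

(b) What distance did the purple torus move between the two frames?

2.7

From (13.5, 7.3) to (11.0, 8.2), the purple torus covered √(2.5² + 0.9²) ≈ 2.7 units.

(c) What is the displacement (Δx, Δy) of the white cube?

(-2.9, -1.5)

From the two frames, the white cube sits at roughly (4.7, 3.7) before and (1.8, 2.2) after.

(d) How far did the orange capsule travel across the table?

3.7

The orange capsule moved from about (10.7, 4.1) to (8.2, 1.4), a distance of √(2.5² + 2.7²) ≈ 3.7.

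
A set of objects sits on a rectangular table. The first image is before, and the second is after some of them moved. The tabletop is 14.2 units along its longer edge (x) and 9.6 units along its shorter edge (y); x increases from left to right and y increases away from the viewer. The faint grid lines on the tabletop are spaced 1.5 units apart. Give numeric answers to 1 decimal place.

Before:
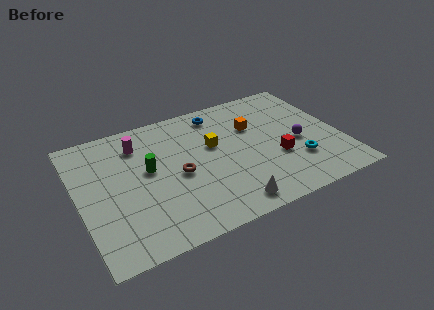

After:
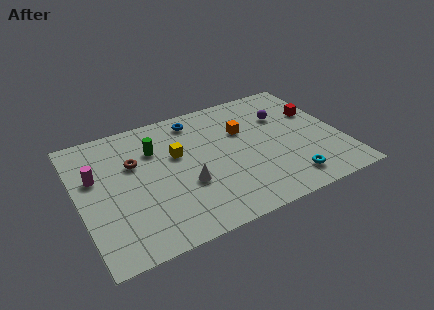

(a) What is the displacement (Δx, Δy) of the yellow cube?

(-2.0, 0.1)

The yellow cube started near (7.4, 5.8) and ended near (5.4, 5.9).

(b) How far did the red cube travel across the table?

3.7

The red cube moved from about (10.6, 3.5) to (13.2, 6.2), a distance of √(2.6² + 2.7²) ≈ 3.7.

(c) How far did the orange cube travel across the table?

0.6

From (9.7, 6.4) to (9.1, 6.3), the orange cube covered √(0.6² + 0.1²) ≈ 0.6 units.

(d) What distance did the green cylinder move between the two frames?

1.5

The green cylinder was near (3.8, 5.4) before and (4.3, 6.8) after, so it travelled √(0.5² + 1.4²) ≈ 1.5 units.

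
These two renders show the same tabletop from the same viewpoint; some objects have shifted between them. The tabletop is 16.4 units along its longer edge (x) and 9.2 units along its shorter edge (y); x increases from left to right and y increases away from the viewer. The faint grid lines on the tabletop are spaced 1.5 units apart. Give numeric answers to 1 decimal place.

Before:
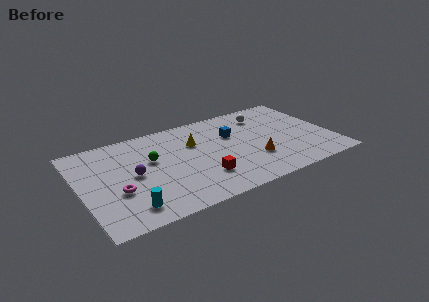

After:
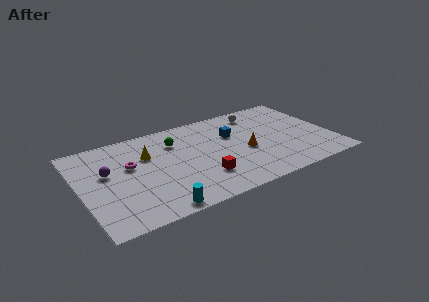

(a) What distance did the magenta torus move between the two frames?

2.5

The magenta torus moved from about (2.2, 3.4) to (3.3, 5.6), a distance of √(1.1² + 2.2²) ≈ 2.5.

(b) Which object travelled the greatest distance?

the yellow cone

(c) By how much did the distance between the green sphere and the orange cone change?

-1.8

Before: roughly 6.9 units apart; after: 5.1. That's 1.8 units closer together.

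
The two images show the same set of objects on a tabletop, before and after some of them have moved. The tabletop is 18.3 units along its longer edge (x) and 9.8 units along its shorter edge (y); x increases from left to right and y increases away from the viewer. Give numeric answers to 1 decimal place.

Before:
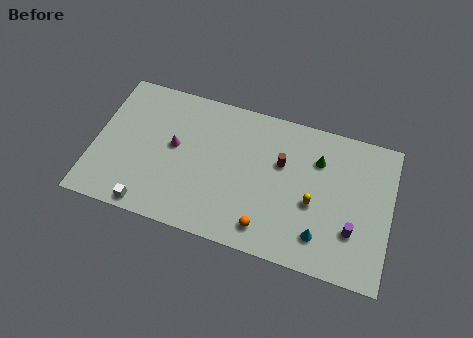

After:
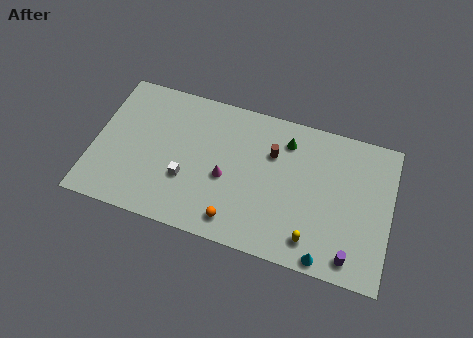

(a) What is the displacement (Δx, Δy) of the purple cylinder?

(0.0, -1.7)

The purple cylinder was at about (16.1, 3.0) and moved to about (16.1, 1.3).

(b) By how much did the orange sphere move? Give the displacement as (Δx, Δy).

(-1.9, -0.1)

The orange sphere started near (10.9, 1.6) and ended near (9.0, 1.5).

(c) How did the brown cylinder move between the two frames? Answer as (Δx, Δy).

(-0.6, 0.5)

From the two frames, the brown cylinder sits at roughly (11.5, 6.2) before and (10.9, 6.7) after.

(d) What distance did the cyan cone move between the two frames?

1.4

From (14.2, 2.1) to (14.6, 0.8), the cyan cone covered √(0.4² + 1.3²) ≈ 1.4 units.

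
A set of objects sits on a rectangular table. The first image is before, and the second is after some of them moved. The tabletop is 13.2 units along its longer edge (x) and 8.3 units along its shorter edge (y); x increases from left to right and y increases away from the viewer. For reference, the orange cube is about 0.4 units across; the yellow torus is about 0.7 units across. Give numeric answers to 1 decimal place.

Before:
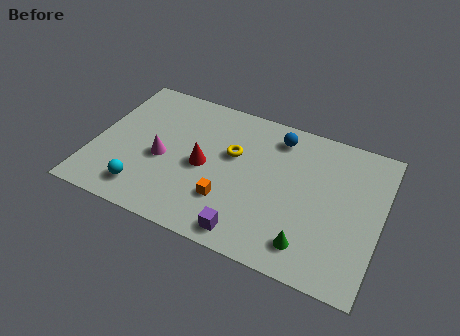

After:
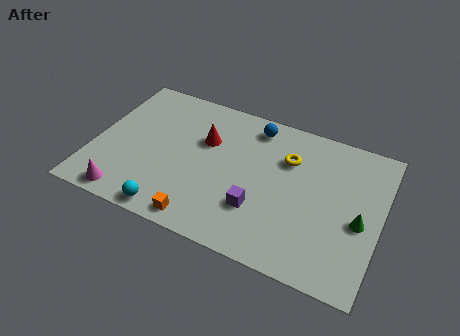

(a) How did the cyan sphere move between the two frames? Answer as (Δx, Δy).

(1.4, -0.7)

From the two frames, the cyan sphere sits at roughly (2.6, 1.5) before and (4.0, 0.8) after.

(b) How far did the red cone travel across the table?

1.5

The red cone was near (5.1, 3.9) before and (5.0, 5.4) after, so it travelled √(0.1² + 1.5²) ≈ 1.5 units.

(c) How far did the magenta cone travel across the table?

3.0

The magenta cone was near (3.2, 3.6) before and (1.9, 0.9) after, so it travelled √(1.3² + 2.7²) ≈ 3.0 units.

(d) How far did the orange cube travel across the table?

1.8

The orange cube moved from about (6.4, 2.4) to (5.4, 0.9), a distance of √(1.0² + 1.5²) ≈ 1.8.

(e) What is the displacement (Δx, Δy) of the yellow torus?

(2.5, 0.7)

The yellow torus started near (6.3, 5.1) and ended near (8.8, 5.8).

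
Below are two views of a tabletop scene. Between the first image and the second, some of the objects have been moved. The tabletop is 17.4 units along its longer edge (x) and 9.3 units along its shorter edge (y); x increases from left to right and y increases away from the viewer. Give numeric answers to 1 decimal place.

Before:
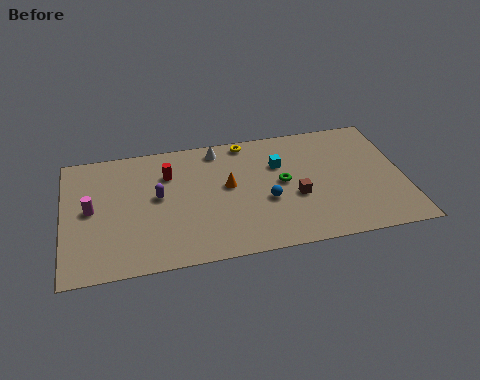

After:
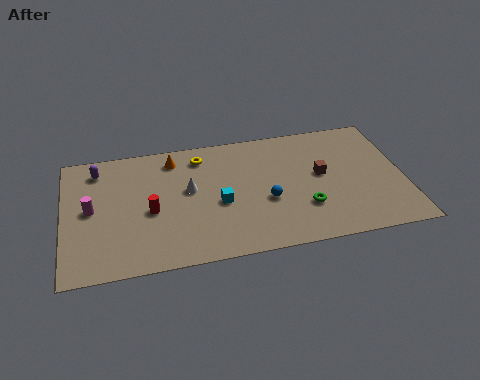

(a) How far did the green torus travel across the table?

2.3

The green torus was near (11.2, 4.9) before and (12.2, 2.8) after, so it travelled √(1.0² + 2.1²) ≈ 2.3 units.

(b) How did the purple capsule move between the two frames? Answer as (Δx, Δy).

(-3.0, 2.6)

The purple capsule was at about (4.8, 5.1) and moved to about (1.8, 7.7).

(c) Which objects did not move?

the blue sphere and the magenta cylinder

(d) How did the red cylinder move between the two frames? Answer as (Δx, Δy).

(-1.0, -2.6)

The red cylinder started near (5.4, 6.7) and ended near (4.4, 4.1).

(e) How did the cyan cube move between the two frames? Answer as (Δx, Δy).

(-3.2, -2.3)

The cyan cube started near (11.1, 6.3) and ended near (7.9, 4.0).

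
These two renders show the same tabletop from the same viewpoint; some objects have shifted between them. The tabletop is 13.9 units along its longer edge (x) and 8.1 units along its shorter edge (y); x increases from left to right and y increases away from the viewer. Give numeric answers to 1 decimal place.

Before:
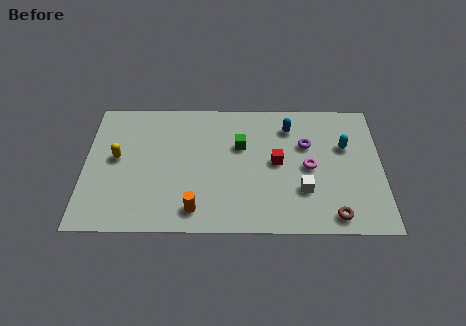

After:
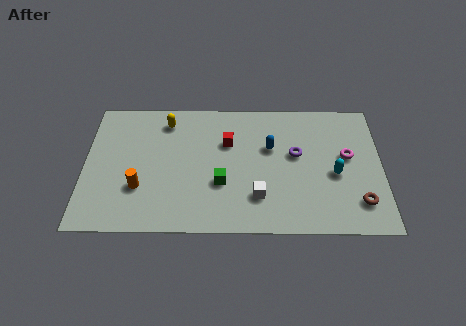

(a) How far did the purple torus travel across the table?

0.8

From (10.4, 5.3) to (9.9, 4.7), the purple torus covered √(0.5² + 0.6²) ≈ 0.8 units.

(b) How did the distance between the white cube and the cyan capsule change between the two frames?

+0.5

Before: roughly 3.4 units apart; after: 3.9. That's 0.5 units further apart.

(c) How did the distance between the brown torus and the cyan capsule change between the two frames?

-2.2

Before: roughly 4.2 units apart; after: 2.0. That's 2.2 units closer together.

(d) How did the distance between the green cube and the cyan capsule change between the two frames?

+0.4

The distance was about 4.9 in the first image and 5.3 in the second, so they moved 0.4 units further apart.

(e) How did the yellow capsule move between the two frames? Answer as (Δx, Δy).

(2.3, 2.3)

The yellow capsule started near (1.5, 4.4) and ended near (3.8, 6.7).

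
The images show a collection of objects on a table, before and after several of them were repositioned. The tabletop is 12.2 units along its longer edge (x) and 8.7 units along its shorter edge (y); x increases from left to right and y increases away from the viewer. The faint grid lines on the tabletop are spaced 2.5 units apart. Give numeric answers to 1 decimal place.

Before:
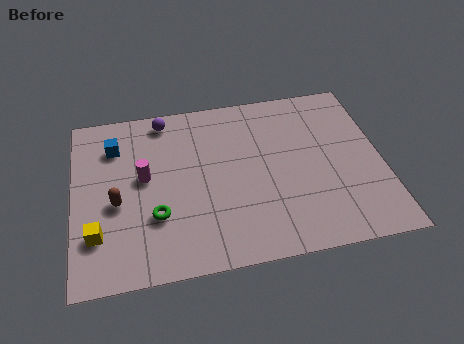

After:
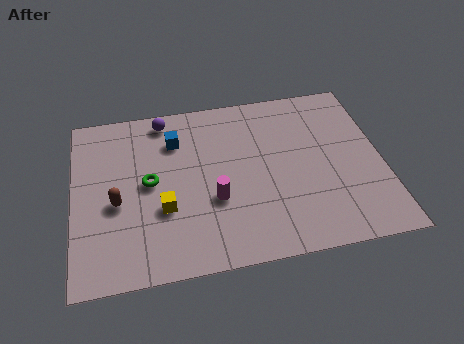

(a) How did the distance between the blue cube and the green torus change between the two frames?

-1.8

Before: roughly 4.1 units apart; after: 2.3. That's 1.8 units closer together.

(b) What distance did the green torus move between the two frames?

1.7

The green torus moved from about (3.2, 2.8) to (3.0, 4.5), a distance of √(0.2² + 1.7²) ≈ 1.7.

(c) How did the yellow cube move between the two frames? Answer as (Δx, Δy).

(2.6, 0.8)

The yellow cube was at about (0.9, 2.3) and moved to about (3.5, 3.1).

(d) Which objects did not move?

the brown capsule and the purple sphere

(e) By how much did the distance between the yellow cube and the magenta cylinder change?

-1.1

Before: roughly 3.1 units apart; after: 2.0. That's 1.1 units closer together.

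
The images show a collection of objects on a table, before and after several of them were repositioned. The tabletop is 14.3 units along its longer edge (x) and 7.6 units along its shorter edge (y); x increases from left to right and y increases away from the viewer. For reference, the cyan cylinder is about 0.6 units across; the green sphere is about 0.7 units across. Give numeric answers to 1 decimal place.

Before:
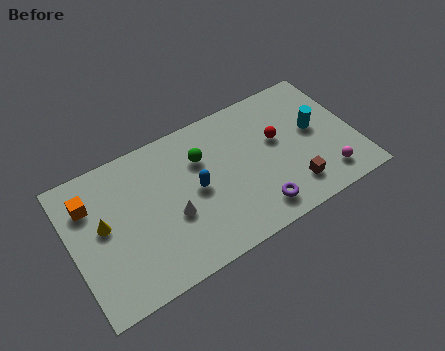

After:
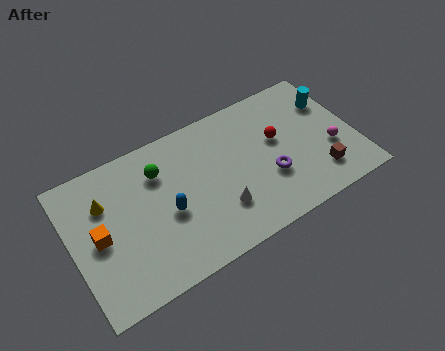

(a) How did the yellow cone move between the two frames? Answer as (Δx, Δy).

(0.2, 1.1)

The yellow cone was at about (1.6, 4.2) and moved to about (1.8, 5.3).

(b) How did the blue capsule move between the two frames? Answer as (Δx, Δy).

(-1.5, -0.5)

From the two frames, the blue capsule sits at roughly (6.2, 3.8) before and (4.7, 3.3) after.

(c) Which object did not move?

the red sphere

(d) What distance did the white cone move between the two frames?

2.4

From (4.9, 3.0) to (7.2, 2.2), the white cone covered √(2.3² + 0.8²) ≈ 2.4 units.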